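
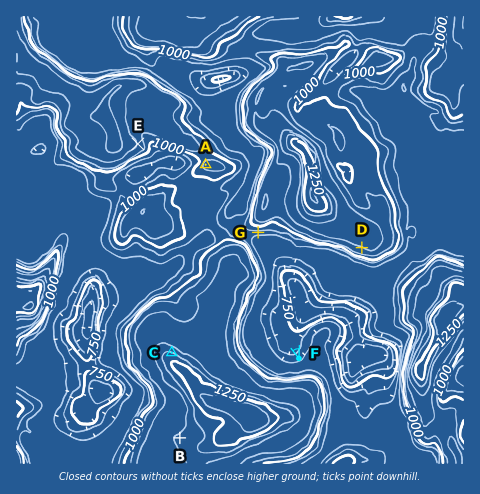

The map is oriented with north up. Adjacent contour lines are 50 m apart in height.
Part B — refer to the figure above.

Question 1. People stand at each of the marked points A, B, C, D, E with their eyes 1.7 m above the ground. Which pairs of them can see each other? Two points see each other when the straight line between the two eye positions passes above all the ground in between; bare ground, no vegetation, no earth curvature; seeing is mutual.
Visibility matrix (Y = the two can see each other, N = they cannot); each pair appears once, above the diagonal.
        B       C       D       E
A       N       Y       N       Y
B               N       N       N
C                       Y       Y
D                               N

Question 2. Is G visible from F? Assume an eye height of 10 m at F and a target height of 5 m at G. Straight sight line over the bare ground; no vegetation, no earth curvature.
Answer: yes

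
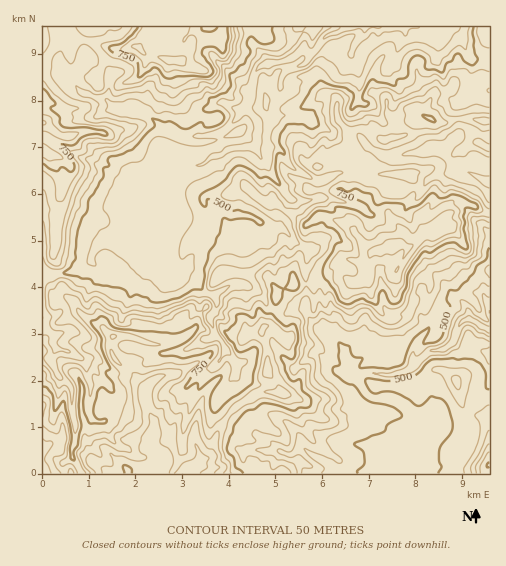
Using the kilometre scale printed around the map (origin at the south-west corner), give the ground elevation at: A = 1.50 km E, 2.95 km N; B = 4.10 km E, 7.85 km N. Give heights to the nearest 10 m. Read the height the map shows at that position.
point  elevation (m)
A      860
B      390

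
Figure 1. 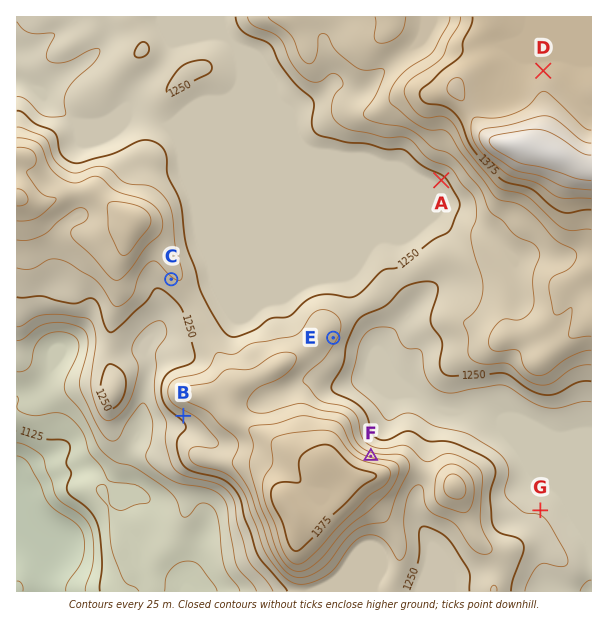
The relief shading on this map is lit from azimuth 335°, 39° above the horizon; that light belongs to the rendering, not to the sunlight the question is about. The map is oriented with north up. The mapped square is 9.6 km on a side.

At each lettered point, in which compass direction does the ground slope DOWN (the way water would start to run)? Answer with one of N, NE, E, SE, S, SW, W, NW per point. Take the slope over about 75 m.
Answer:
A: SW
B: SW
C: SW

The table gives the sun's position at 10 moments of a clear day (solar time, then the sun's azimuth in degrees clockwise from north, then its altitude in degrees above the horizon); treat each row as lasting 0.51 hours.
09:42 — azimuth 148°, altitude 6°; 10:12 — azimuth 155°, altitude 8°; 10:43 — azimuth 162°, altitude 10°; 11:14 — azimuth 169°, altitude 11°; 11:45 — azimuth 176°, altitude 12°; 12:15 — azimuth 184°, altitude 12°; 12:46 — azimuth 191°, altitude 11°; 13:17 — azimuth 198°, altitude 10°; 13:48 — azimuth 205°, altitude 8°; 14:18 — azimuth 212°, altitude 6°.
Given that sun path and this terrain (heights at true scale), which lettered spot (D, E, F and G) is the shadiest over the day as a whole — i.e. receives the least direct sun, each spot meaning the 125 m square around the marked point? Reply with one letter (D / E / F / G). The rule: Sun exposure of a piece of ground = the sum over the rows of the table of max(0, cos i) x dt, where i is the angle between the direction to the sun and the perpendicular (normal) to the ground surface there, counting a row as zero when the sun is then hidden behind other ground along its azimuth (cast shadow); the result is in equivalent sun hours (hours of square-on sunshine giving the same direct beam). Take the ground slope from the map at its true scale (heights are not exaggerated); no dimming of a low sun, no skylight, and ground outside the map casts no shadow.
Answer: F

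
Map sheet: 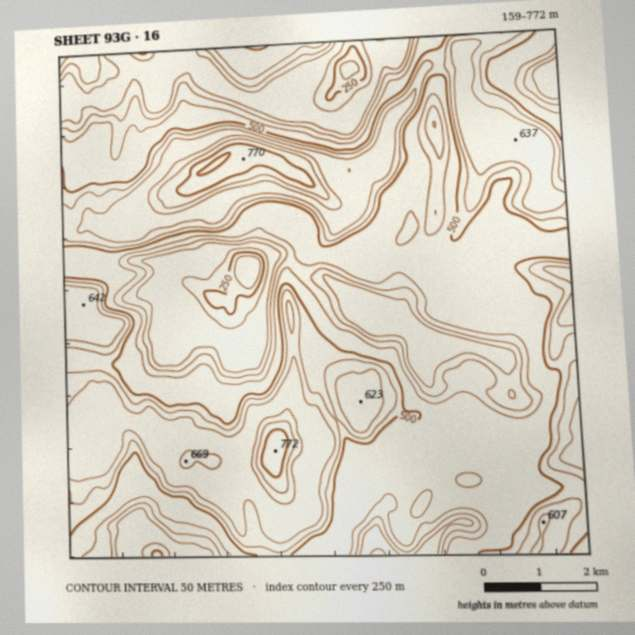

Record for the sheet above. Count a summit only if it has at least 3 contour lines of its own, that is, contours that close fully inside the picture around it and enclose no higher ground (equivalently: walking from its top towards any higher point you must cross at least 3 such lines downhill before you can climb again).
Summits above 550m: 2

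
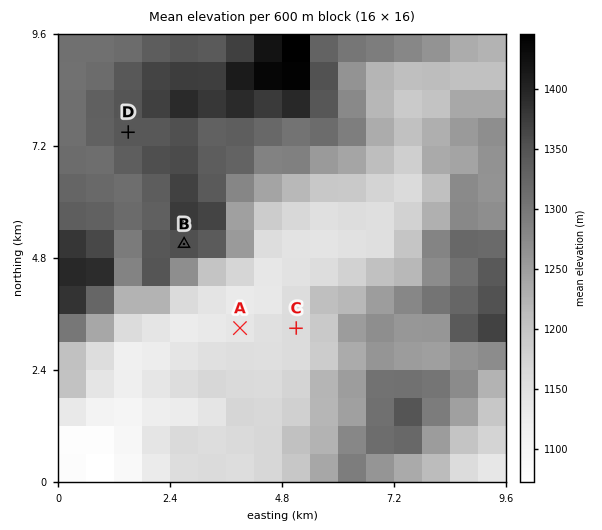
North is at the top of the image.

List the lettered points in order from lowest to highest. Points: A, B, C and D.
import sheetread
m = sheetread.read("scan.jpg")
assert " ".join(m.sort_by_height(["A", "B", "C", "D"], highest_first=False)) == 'A C D B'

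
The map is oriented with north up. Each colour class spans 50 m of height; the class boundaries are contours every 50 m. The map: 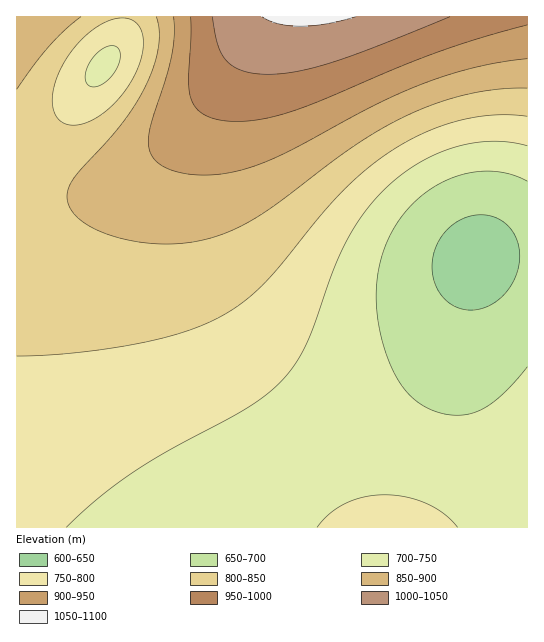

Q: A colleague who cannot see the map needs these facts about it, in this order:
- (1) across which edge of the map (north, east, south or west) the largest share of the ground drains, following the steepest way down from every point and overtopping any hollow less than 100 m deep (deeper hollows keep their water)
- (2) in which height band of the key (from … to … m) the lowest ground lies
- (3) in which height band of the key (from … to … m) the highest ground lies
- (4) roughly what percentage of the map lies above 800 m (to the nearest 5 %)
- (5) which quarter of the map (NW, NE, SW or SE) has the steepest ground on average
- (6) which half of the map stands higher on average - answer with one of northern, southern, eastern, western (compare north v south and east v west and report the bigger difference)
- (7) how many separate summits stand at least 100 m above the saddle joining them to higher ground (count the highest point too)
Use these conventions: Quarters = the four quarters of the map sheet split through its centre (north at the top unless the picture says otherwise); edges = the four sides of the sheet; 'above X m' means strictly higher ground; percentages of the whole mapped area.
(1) The largest share of the runoff leaves by the eastern edge.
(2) The lowest point is somewhere between 600 and 650 m.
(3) The highest point is somewhere between 1050 and 1100 m.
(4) Ground above 800 m makes up about 45 % of the sheet.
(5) The steepest ground, on average, is in the north-east quarter.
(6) On average the northern half of the map is the higher ground.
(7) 1 summit rises at least 100 m above its surroundings.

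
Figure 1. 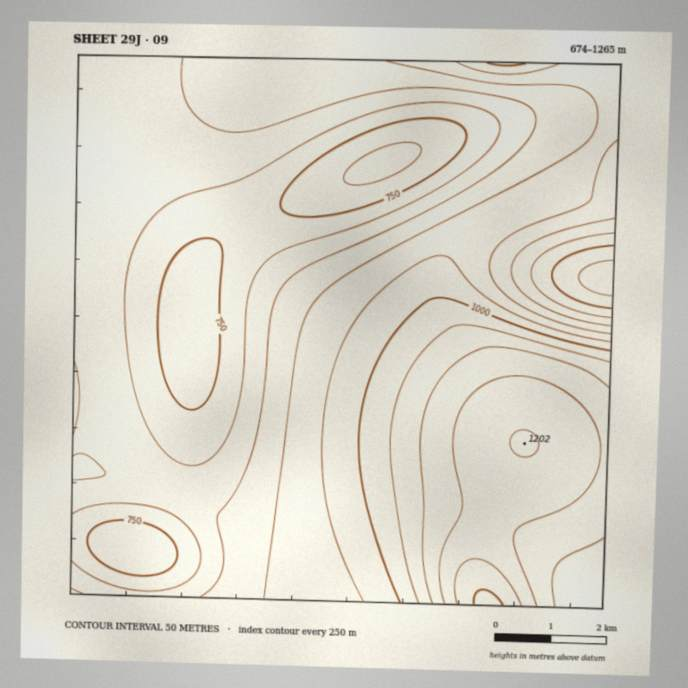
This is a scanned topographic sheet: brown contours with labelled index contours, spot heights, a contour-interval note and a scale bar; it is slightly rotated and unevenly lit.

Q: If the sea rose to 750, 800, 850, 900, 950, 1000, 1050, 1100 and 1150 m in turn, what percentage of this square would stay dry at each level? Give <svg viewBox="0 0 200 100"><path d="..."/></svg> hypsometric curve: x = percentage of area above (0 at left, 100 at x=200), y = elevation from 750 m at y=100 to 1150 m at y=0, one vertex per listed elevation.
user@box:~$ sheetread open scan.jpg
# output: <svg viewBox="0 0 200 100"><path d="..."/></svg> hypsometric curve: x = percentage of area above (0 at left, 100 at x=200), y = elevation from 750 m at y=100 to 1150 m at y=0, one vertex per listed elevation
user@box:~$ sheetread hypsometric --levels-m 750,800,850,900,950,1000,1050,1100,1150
<svg viewBox="0 0 200 100"><path d="M182 100l-27-12-46-13-28-13-23-12-12-12-8-13-9-13-12-12"/></svg>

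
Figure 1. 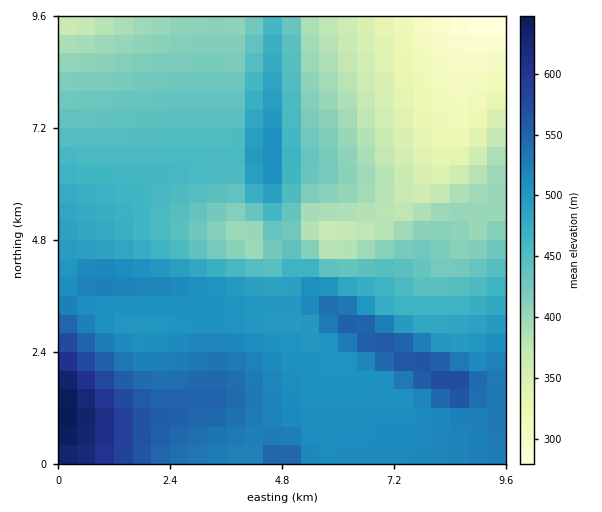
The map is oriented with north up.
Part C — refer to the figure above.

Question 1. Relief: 270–650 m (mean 460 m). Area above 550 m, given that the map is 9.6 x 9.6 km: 7.3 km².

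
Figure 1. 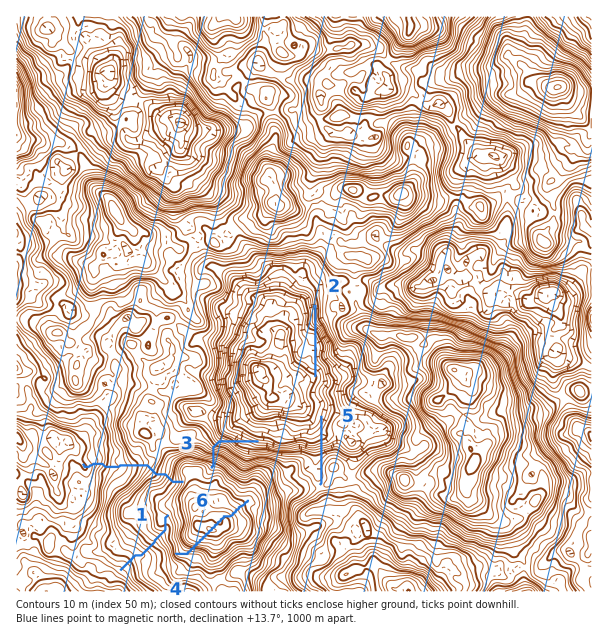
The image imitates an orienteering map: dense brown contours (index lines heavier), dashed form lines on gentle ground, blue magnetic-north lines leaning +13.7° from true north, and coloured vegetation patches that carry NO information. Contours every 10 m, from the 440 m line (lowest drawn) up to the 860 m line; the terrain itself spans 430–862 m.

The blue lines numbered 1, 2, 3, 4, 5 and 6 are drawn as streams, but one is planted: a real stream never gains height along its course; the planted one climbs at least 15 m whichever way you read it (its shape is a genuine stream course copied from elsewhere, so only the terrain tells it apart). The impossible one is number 4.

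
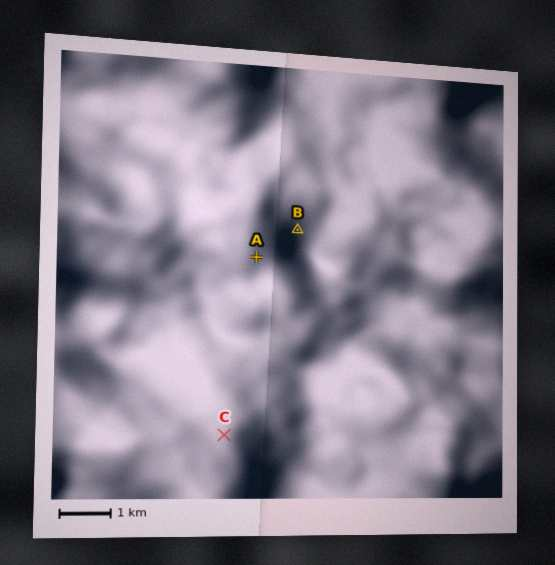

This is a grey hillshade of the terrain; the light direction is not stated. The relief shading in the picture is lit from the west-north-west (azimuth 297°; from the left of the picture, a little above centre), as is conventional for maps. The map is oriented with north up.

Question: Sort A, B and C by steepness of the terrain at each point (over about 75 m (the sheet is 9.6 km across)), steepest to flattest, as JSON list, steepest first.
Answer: ["B", "A", "C"]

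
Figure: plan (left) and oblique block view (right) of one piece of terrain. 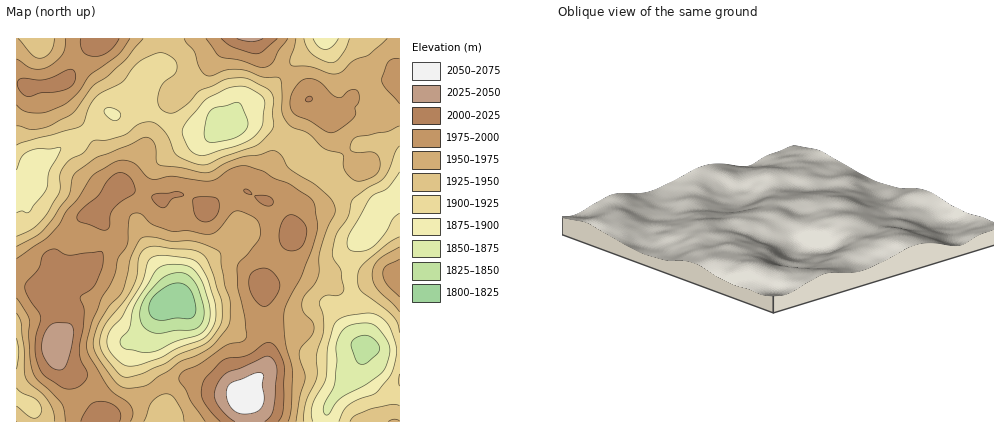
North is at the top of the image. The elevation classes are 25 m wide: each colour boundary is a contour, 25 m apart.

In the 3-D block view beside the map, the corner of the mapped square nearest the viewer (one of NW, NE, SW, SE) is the SW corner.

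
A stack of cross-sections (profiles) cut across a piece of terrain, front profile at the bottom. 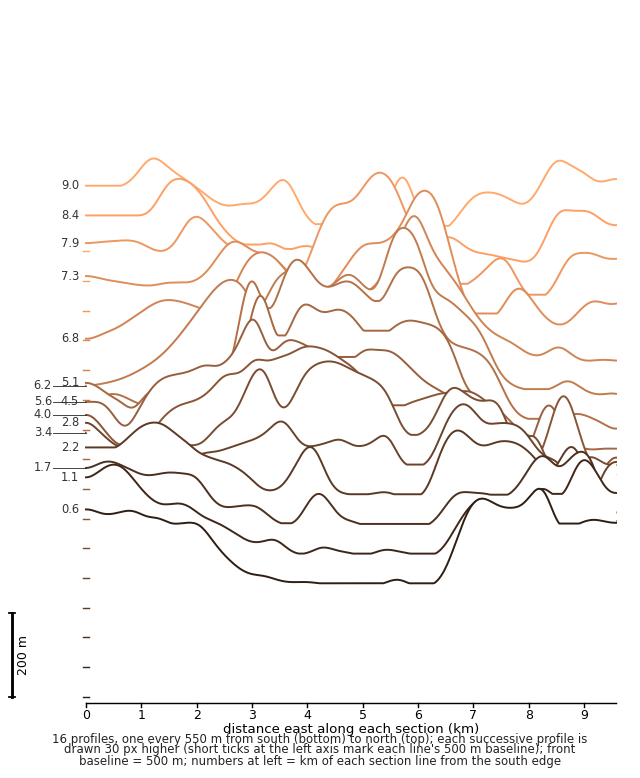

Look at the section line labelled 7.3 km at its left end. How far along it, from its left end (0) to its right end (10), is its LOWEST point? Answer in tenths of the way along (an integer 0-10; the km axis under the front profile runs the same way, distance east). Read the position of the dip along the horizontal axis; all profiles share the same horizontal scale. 9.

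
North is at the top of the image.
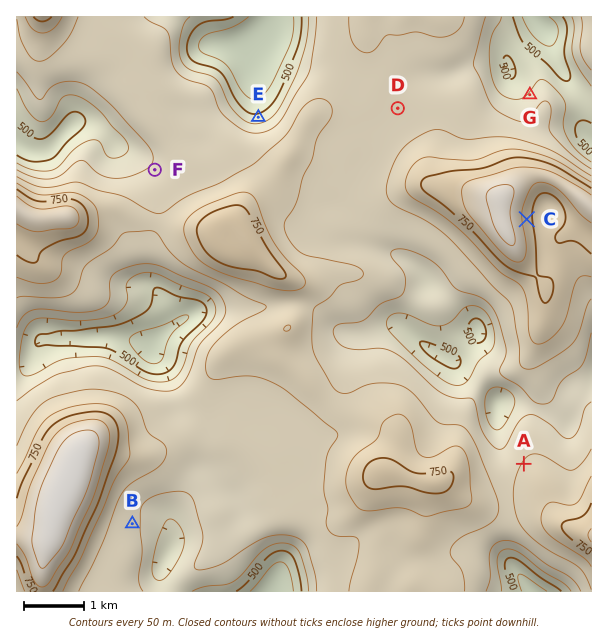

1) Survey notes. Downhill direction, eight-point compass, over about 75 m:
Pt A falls NW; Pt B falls E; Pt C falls E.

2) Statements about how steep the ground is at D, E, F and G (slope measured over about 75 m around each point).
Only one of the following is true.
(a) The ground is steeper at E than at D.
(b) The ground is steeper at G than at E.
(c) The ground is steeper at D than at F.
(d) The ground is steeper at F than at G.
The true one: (a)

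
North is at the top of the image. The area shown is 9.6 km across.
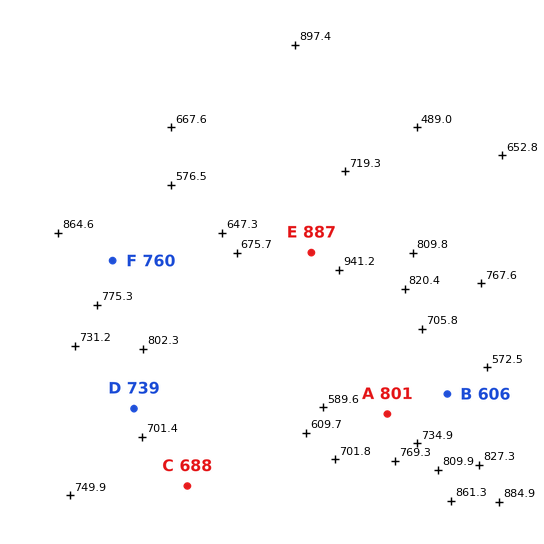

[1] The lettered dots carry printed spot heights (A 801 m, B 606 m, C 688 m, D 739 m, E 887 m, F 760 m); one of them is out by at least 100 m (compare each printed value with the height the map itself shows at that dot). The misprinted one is A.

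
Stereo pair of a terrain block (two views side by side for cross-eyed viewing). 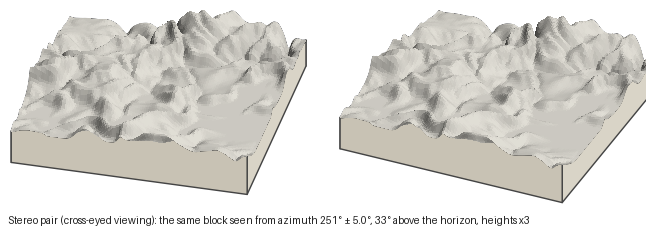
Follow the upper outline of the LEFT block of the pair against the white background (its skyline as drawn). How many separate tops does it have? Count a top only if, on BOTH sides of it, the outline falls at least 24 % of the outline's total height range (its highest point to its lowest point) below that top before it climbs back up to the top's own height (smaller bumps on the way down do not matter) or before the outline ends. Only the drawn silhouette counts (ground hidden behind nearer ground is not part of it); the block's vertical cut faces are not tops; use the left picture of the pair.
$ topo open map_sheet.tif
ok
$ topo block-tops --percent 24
1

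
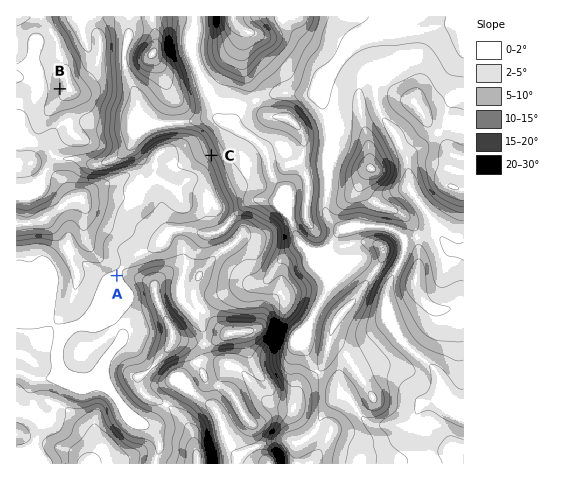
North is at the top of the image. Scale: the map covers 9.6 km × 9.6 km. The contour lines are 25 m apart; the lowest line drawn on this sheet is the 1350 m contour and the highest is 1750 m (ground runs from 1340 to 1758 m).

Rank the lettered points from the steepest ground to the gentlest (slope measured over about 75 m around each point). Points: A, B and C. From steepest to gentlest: C B A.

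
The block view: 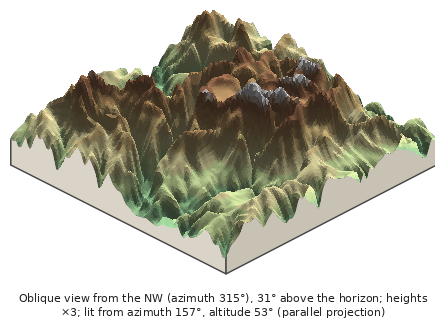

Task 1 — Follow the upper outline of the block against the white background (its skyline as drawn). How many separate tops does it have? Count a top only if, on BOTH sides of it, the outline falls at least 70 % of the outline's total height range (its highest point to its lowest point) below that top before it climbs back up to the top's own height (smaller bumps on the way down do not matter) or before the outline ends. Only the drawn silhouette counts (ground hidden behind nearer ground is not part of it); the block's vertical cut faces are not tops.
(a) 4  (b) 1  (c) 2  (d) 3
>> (b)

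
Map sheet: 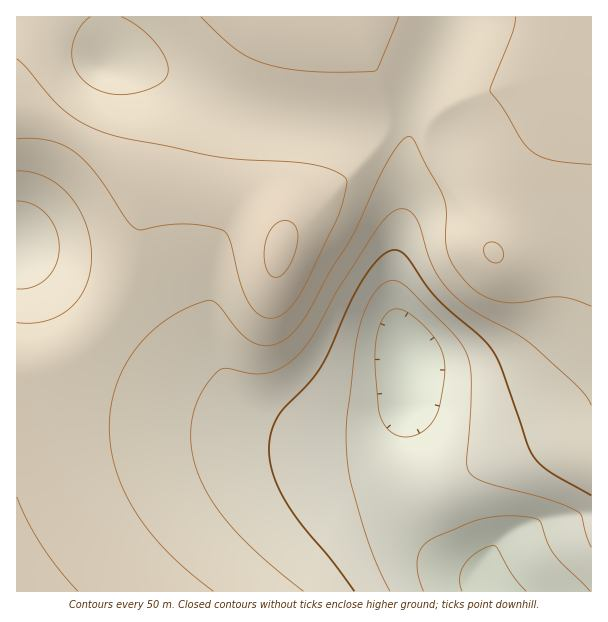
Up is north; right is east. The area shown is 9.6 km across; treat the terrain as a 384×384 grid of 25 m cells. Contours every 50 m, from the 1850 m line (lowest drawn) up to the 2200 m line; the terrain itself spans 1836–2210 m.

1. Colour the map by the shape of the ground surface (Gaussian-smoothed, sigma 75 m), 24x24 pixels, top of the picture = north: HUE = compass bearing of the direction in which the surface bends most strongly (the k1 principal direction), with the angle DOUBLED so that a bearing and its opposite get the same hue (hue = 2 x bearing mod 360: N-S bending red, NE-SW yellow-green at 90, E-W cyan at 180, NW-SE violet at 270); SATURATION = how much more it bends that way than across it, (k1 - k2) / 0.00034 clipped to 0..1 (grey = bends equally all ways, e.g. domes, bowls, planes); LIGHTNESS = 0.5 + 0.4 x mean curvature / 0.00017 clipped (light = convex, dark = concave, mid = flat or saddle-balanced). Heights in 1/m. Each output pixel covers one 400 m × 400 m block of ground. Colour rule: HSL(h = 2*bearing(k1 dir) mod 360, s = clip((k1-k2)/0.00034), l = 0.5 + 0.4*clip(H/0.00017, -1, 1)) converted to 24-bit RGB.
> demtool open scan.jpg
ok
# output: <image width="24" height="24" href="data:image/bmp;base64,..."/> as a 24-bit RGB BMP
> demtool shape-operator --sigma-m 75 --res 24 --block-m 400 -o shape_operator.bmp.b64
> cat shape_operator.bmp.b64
<image width="24" height="24" href="data:image/bmp;base64,Qk32BgAAAAAAADYAAAAoAAAAGAAAABgAAAABABgAAAAAAMAGAAATCwAAEwsAAAAAAAAAAAAAfYZ/fIZ/fId/e4d/e4h/eoh/eol/eol+eYl9eYp7eop5fYt3mJl2mpNwlIFmimdYgVJFdU05S0YvTilVhztzpGNsgleFc1l4fIZ9fIZ8e4d8eod8eod8eYd7eId6eId5eYd4e4h3foh2gYh0koxxmoFpkmZdjElSjDRAjDwvdFs1DCchSEiFpY2nhVi1fGC0fYZ8fIZ7e4Z6eod5eod4eYZ4eYZ3eoZ2fIV1foV0gYVyhYVwiH9tlnBlkFhjj0JvozZyvUVgpVlca0BkBS4POXIeTkWFXl2df4Z7foZ6fYZ5fYZ4fIZ3fIV2fIV1fYR0foRzgYNxg4Jvg35tgnhqiWlmjV15iUmUo0i3x4q+xn7Kq1DFkE6sTHwtN1QROlMMgIZ6gIZ5gIZ4f4V3f4V2foR1f4Nzf4NygYJwgoBugnxsgnhqgXZqfXZudWqLVk+nZle9s5XEv23QtF3VqGbUk2zQdnHNeJXPgoV6goZ5goV4goV2gYR1gYNzgoNygoFwgX5ugXtsgXhqgXdphIBrb45tWqagPnnAQ0TEsW67vlKzrGG0mXC4jnzBhYnIiqTMhYV6hYV4hYV3hYR2hIN0g4Fygn9xgX1vgHptgHdrgHVpg3lpiZBqcKpkQ7p2KX+QLyt+qzyYu0yCoWmAjnmIfYqRfpuYfqGThYN5hYN4hYJ3hYF1hH90g31ygntwgXhugHRsgl9VhntHdoVYkZ5qjLtmR61GIUpOEhQqaTtbrlhfq29wl351iI9yfZNqgJZmjXyJh356hX93hX12hHx0g3lygndwgXRuf1NolS03u6Q0RpsvV6pNlMZ0YbB4Hzh0DA1QUz10oWRhr3VkpoJom5Npi5NmiJFjlHrEsHu+pHiYiHh2hHh0hHZzg3Nxgm5udyp5wC9N4cRlbdI+JKhSjM9lUaNZFx1FEgopRCYximgvrI40s6dKn6Rli5Vyho91g166uGXDzHG0t3WQiHV2hXN1hHF0gmd6UBZxzlF68t2ruuKDKK1kY8hBWYBKFgwnJQkqMxcQh3gSlrQVd8EnZLFKb5lrfY17bUqSq0umw1mT0W+Jq3N5hnR6hnJ6fGCELA9syHOf+evS7e+9UKtwTp5AZl4/GgQvKAMwhDtJsb1nmNVrUdxOPcRtW52Fdo2EVD5ifUNtrEllymFiy4J3jXV+iHOCeGGHDQ1qs3+79+rU9uvVp4d6a4ZSTDdlDAAzIgB1npnEw9fV1OTVrd/EV8DFU4adcYWMPDE/Wj1IjFBJvnpZ0J94mnh4inOKf2qLEClvbZey9OvX+OLTzHyepF+OQDt/AAMzABiXrLvNw9bQ3e7hw9vaX2S4VFOXcXeKLyswSUA9e21MtaFazLx6oIx9hXWNgnGQIk+EP7O35ubC9tzV44O4x4WtVESoAAw6ADuAhM7M0ObZzOLMupSqn06mel2OdniHLzI4QU9DZYBRl7RiuMqBnZmBf3eReXSWTnOdJq+lo86S4Liw7YC82KKvklG8Ag1hBj1hMr5flNhpwLtqq0pIk1VwhnGGfIGGOkZWRm9oU5xncr5umcmLgYiZeXyad4CgcoaoQLWzXLtttpZ/zXyw8rvKv1m9Gw+EFjZ1PrpiZcdanHpTnG1bjXVzf4CFfoWHRmCISZ6lXcGjf9CkjcCnfYOifIileY6pd5GrdJaqbaGTg5N9mYqS1Yyt8oLELh6VHjGddt2ubWOKl3Rzmol9jouEgoeHf4WHVYC+XrzQdN7YidrRfZO0foKqgImkfImceIWRc4iBfYVqh4Zgi35Yj3BU1lhyqCzRLFulVKJYaVpvlIVwnph9kZGDg4eEf4SFfKfVftTje93ibZ7DcWyvkHahlXeLiWlsgWNZgGdLgG1CgXI9gnM7gnA9gmxAv5pNK1WFtk+VVm1ffZdkkaB3i5J/gYeCf4OEh7i8dMKjVLqmSGKbjEiElE5Uk1RMikpCh04+h2BBh29Hh3hNhntThXpYhn1dj9JoJlt1N1CluYPVmYq+gaGBgpB/gIaCf4KDkqOCjrJhT3ozIhERWjkhg184iFI9iUpBkVxQlXpkjod1jIx9f4GNgH+PiKmHnsSDN2l6JWN1YHqIsIWLr4mRk4WIgoGFf4GCp4d3tm9Qeyo2PSdGTWhFdW1Pf19SiWxikYx7jpqNipichY+egoifgISfob+WrJGCV3mDI2FyPm18mH15sIp+nIZ+iIKAgICBo2tisFdssEeaaEyPX1t5cmZvfnlxfJJ+g6GQiKKZiJmdgoyZgIWWgYWVq6WLsYmBfnWRMGd7KlZofHNas5FkpZR2jIh+gYGA"/>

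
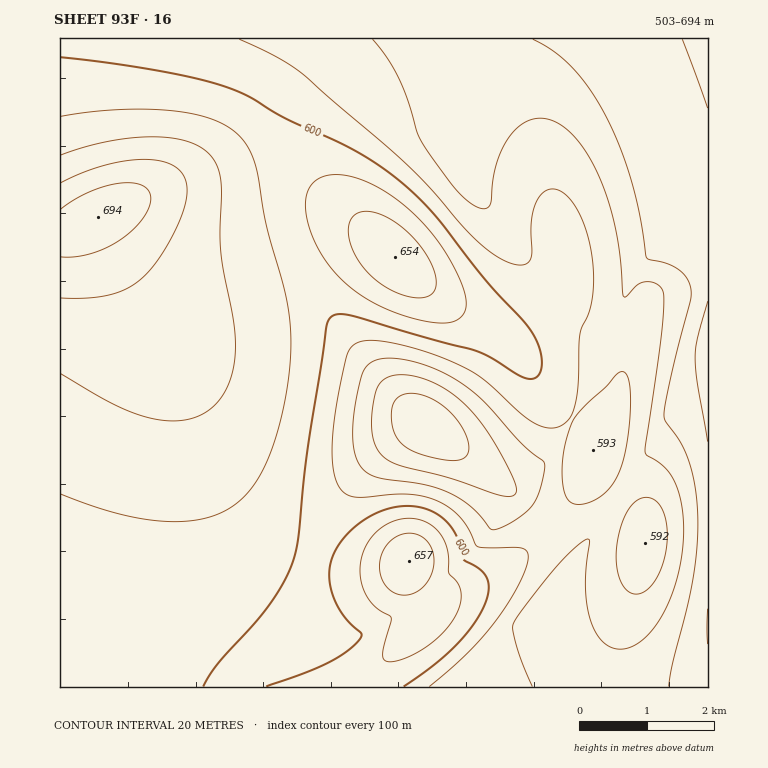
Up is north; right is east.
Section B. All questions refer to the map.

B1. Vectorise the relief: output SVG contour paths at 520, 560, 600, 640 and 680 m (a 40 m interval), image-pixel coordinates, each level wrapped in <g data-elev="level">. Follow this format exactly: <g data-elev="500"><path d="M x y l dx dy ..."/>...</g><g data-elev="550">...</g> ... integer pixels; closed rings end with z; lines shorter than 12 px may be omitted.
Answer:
<g data-elev="520"><path d="M708 644l0-35"/><path d="M447 460l-18-3-14-5-10-5-7-7-5-10-2-14 2-12 5-7 12-4 17 4 16 9 14 13 9 17 3 9-1 7-2 4-3 3-7 1z"/><path d="M708 442l-11-60-2-25 2-19 11-37"/><path d="M708 108l-26-69"/></g><g data-elev="560"><path d="M532 687l-14-38-5-18 0-7 9-14 30-38 17-19 14-12 5-2 2 2-5 41 1 18 3 16 9 20 5 6 7 5 8 2 9-1 8-3 10-7 9-10 8-12 12-28 6-21 3-24 0-22-2-20-5-17-7-12-10-10-12-7-2-3 16-117 3-27-1-15-2-5-4-4-10-2-9 2-11 12-2 1-2-1-5-54-11-46-8-20-10-19-10-15-12-12-11-8-14-4-12 2-12 7-11 14-8 17-5 18-4 29-5 4-9-2-10-7-10-11-32-43-7-14-9-30-9-24-12-20-14-19"/><path d="M491 529l-19-22-21-13-26-9-49-8-8-4-7-6-5-9-2-10-1-27 8-44 4-8 5-6 13-5 20 1 24 7 24 11 28 20 43 47 22 18 1 7-4 16-4 12-5 9-9 8-12 9-13 6z"/></g><g data-elev="600"><path d="M203 687l15-24 37-40 15-19 14-22 9-21 5-22 9-82 19-129 2-7 3-4 8-3 12 1 78 23 44 12 15 6 29 18 11 5 7-1 5-6 2-8-1-12-6-14-8-13-42-46-53-67-30-29-36-26-28-15-53-24-39-23-23-9-31-8-37-8-95-13"/><path d="M404 687l35-26 24-23 19-28 5-11 2-11-1-8-4-7-8-6-12-7-7-22-10-16-7-6-10-5-20-5-23 3-22 10-20 17-7 10-5 10-4 19 3 19 11 22 18 17-1 6-13 12-18 11-24 11-39 14"/></g><g data-elev="640"><path d="M396 594l11 1 10-3 8-8 7-11 2-12-2-11-7-11-8-5-10-1-10 3-10 9-6 10-2 12 3 11 6 10z"/><path d="M60 374l44 25 29 14 27 7 14 1 11-1 11-3 10-5 8-6 8-10 6-10 4-14 3-27-2-25-12-70 0-70-4-14-8-12-10-8-12-5-17-3-18-1-22 1-24 4-46 13"/><path d="M417 298l7 0 6-3 4-4 2-7-3-17-12-20-17-18-19-13-17-5-7 1-6 3-6 8 0 14 5 15 8 14 11 12 14 10 15 7z"/></g><g data-elev="680"><path d="M60 257l14 0 15-3 15-5 16-9 12-10 11-12 6-11 2-11-3-6-8-5-10-2-12 0-15 4-16 6-27 16"/></g>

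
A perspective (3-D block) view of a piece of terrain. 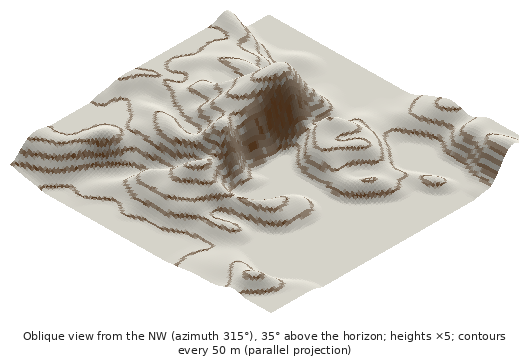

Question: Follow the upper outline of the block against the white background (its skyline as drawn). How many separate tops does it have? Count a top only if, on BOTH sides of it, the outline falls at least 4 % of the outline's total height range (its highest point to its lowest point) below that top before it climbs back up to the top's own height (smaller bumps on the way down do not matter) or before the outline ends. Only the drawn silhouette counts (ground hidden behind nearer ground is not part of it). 2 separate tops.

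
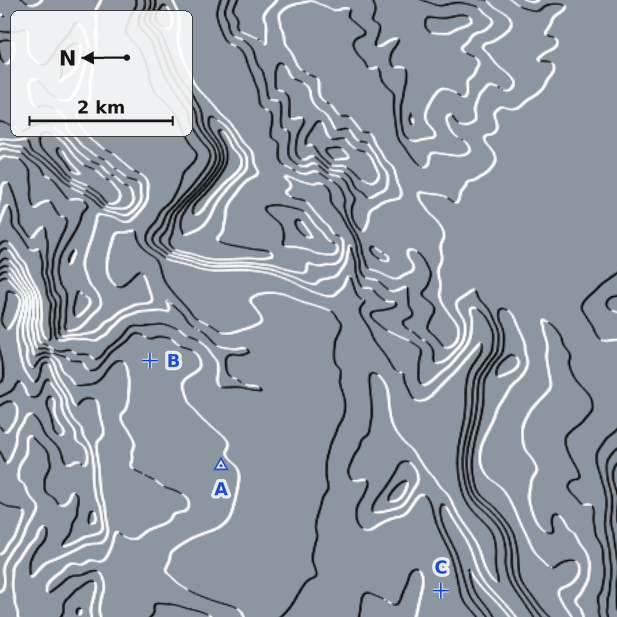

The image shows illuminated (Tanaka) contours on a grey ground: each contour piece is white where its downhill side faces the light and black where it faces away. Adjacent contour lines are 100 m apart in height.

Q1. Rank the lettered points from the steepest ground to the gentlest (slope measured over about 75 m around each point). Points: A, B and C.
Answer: B A C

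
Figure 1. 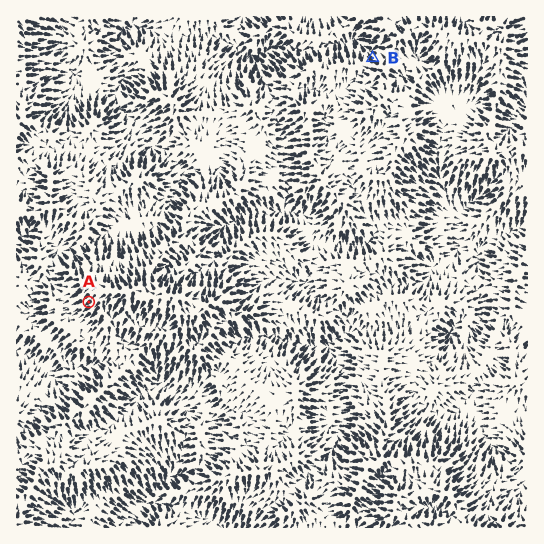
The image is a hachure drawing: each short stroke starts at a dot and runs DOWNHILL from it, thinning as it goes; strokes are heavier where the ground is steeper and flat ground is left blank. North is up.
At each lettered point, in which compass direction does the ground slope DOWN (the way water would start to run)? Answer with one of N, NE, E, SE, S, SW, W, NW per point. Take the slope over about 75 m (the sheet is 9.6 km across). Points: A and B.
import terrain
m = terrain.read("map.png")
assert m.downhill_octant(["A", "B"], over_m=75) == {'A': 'SW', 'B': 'NW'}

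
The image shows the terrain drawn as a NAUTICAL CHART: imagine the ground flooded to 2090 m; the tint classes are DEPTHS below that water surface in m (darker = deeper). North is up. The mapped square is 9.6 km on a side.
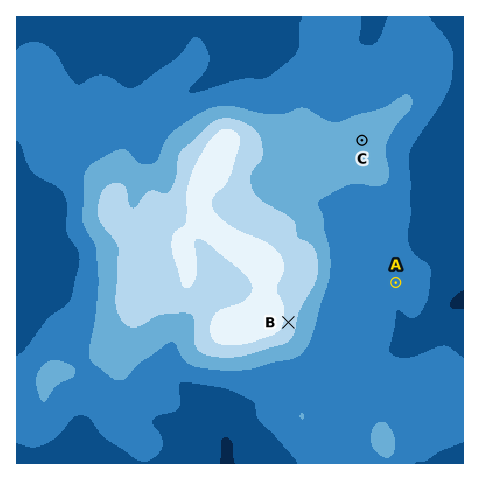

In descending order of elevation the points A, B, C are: B C A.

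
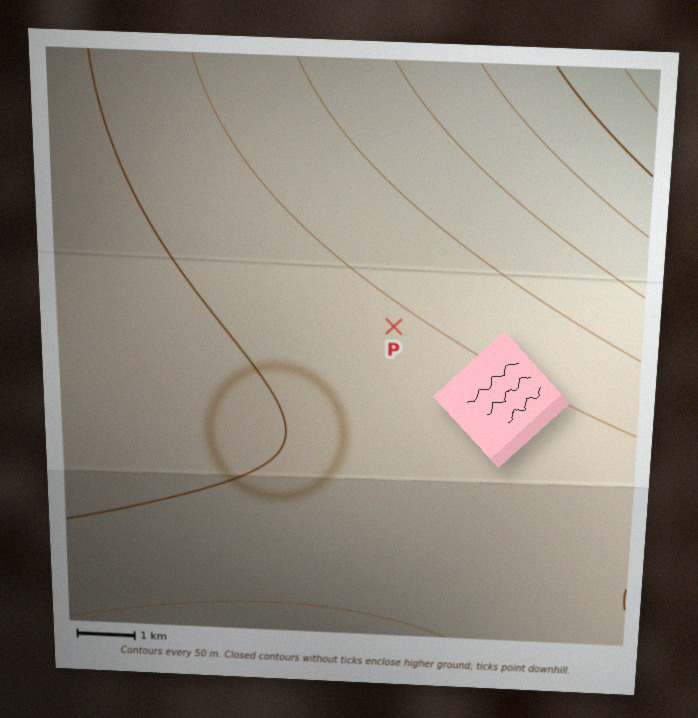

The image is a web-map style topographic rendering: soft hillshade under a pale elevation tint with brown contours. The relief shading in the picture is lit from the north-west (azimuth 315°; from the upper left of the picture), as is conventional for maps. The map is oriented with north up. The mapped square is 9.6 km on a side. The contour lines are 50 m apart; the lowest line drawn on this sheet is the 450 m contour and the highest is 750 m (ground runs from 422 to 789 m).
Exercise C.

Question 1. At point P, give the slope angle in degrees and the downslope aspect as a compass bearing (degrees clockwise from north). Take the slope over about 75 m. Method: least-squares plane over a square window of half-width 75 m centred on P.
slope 2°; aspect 33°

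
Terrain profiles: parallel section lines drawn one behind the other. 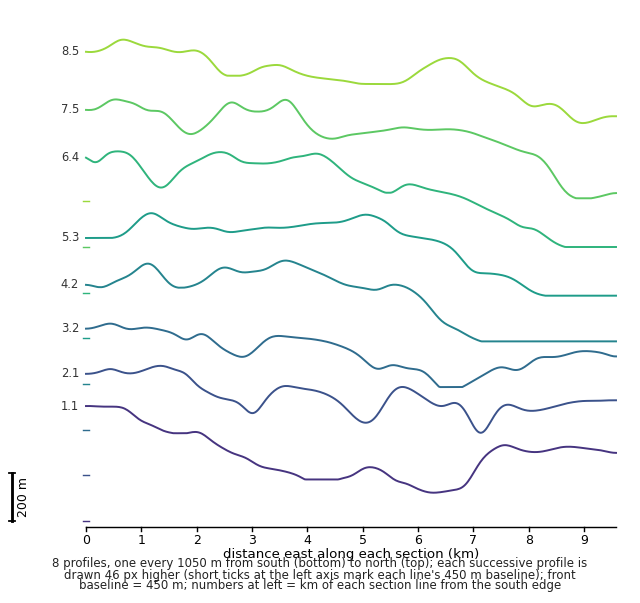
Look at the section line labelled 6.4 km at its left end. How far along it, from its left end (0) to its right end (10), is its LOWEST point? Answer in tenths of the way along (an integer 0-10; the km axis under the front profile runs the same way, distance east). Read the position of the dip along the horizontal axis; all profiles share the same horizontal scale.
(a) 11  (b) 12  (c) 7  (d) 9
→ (d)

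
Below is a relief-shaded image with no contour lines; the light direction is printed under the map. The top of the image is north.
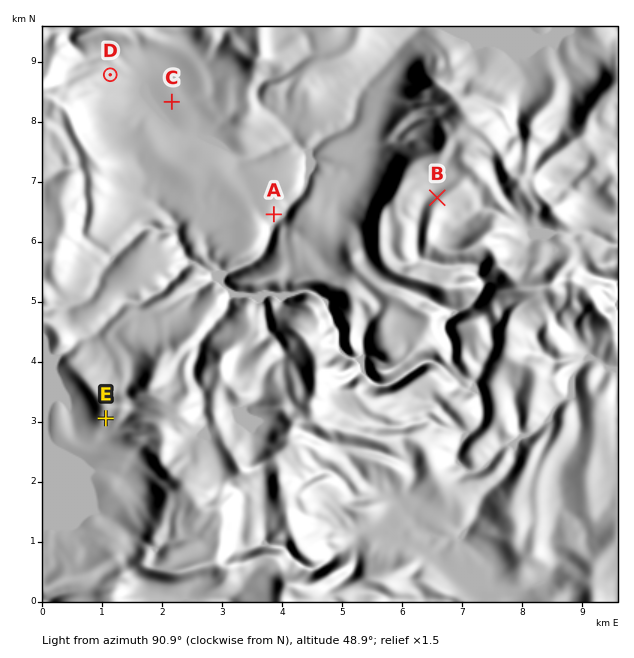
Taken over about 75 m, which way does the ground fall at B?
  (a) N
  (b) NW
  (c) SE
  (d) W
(b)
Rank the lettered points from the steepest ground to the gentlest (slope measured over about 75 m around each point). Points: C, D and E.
E D C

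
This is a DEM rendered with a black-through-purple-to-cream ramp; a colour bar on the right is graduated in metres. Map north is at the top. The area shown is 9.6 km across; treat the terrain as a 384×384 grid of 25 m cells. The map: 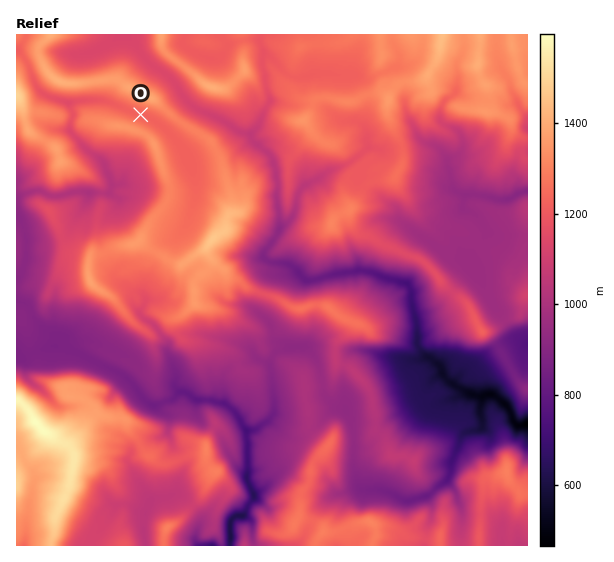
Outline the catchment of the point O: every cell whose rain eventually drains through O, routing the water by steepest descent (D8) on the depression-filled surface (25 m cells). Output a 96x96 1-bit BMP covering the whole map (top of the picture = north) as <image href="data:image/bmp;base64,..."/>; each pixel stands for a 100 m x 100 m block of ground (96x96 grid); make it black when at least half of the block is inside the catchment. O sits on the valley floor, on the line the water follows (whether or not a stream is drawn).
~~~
<image width="96" height="96" href="data:image/bmp;base64,Qk2+BAAAAAAAAD4AAAAoAAAAYAAAAGAAAAABAAEAAAAAAIAEAAATCwAAEwsAAAIAAAAAAAAA////AAAAAAAAAAAAAAAAAAAAAAAAAAAAAAAAAAAAAAAAAAAAAAAAAAAAAAAAAAAAAAAAAAAAAAAAAAAAAAAAAAAAAAAAAAAAAAAAAAAAAAAAAAAAAAAAAAAAAAAAAAAAAAAAAAAAAAAAAAAAAAAAAAAAAAAAAAAAAAAAAAAAAAAAAAAAAAAAAAAAAAAAAAAAAAAAAAAAAAAAAAAAAAAAAAAAAAAAAAAAAAAAAAAAAAAAAAAAAAAAAAAAAAAAAAAAAAAAAAAAAAAAAAAAAAAAAAAAAAAAAAAAAAAAAAAAAAAAAAAAAAAAAAAAAAAAAAAAAAAAAAAAAAAAAAAAAAAAAAAAAAAAAAAAAAAAAAAAAAAAAAAAAAAAAAAAAAAAAAAAAAAAAAAAAAAAAAAAAAAAAAAAAAAAAAAAAAAAAAAAAAAAAAAAAAAAAAAAAAAAAAAAAAAAAAAAAAAAAAAAAAAAAAAAAAAAAAAAAAAAAAAAAAAAAAAAAAAAAAAAAAAAAAAAAAAAAAAAAAAAAAAAAAAAAAAAAAAAAAAAAAAAAAAAAAAAAAAAAAAAAAAAAAAAAAAAAAAAAAAAAAAAAAAAAAAAAAAAAAAAAAAAAAAAAAAAAAAAAAAAAAAAAAAAAAAAAAAAAAAAAAAAAAAAAAAAAAAAAAAAAAAAAAAAAAAAAAAAAAAAAAAAAAAAAAAAAAAAAAAAAAAAAAAAAAAAAAAAAAAAAAAAAAAAAAAAAAAAAAAAAAAAAAAAAAAAAAAAAAAAAAAAAAAAAAAAAAAAAAAAAAAAAAAAAAAAAAAAAAAAAAAAAAAAAAAAAAAAAAAAAAAAAAAAAAAAAAAAAAAAAAAAAAAAAAAAAAAAAAAHAAAAAAAAAAAAAAAfwAAAAAAAAAAAAAB/4AAAAAAAAAAAAAD/8AAAAAAAAAAAAAH/+AAAAAAAAAAAAAD//AAAAAAAAAAAAAD//gAAAAAAAAAAAAB//gAAAAAAAAAAAAA//wAAAAAAAAAAAAAf/wAAAAAAAAAAAAAP/4AAAAAAAAAAAAAP/4AAAAAAAAAAAAAH/wAAAAAAAAAAAAAH/wAAAAAAAAAAAAAH/wAAAAAAAAAAAAAP/wAAAAAAAAAAAAAP/gAAAAAAAAAAAAAP/gAAAAAAAAAAAAAf/gAAAAAAAAAAAAAf/AAAAAAAAAAAAAAf/AAAAAAAAAAAAAA/+AAAAAAAAAAAAAA/+AAAAAAAAAAAAAB/8AAAAAAAAAAAAAH/wAAAAAAAAAAAAAH/gAAAAAAAAAAAAAH+AAAAAAAAAAAAAAH8AAAAAAAAAAAAAAHwAAAAAAAAAAAAAAHgAAAAAAAAAAAAAAHAAAAAAAAAAAAAAAAAAAAAAAAAAAAAAAAAAAAAAAAAAAAAAAAAAAAAAAAAAAAAAAAAAAAAAAAAAAAAAAAAAAAAAAAAAAAAAAAAAAAAAAAAAAAAAAAAAAAAAAAAAAAAAAAAAAAAAAAAAAAAAAAAAAAAAAAAAAAAAAAAAAAAAAAAAAAAAAAAAAAAAAAAAAAAAAAAAAAAAAAAAAA="/>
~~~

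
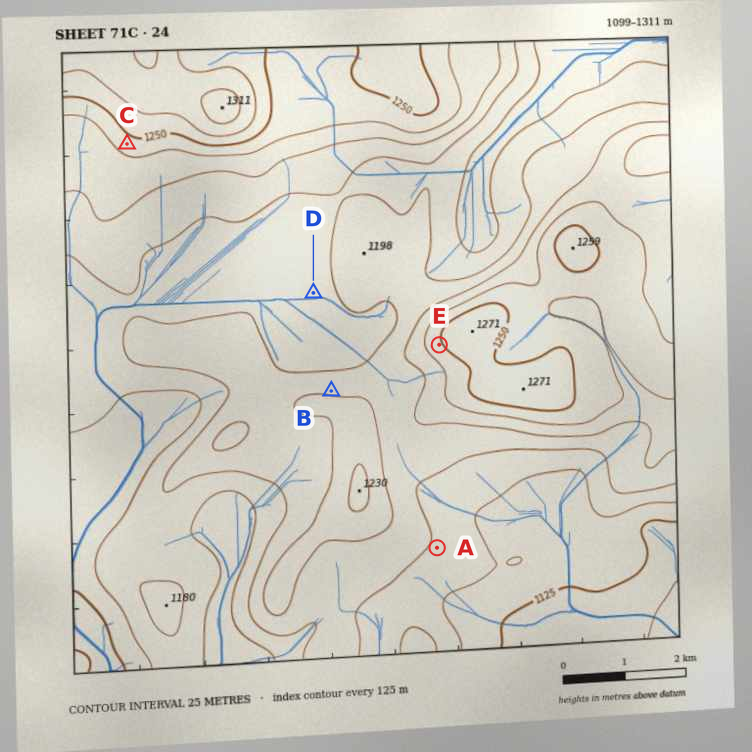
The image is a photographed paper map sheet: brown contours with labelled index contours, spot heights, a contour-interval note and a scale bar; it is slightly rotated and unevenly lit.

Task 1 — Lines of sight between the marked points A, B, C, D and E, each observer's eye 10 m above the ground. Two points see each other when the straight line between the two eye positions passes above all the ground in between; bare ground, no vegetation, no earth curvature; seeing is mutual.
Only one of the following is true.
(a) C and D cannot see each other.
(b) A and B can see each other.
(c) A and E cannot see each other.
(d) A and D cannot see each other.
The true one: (d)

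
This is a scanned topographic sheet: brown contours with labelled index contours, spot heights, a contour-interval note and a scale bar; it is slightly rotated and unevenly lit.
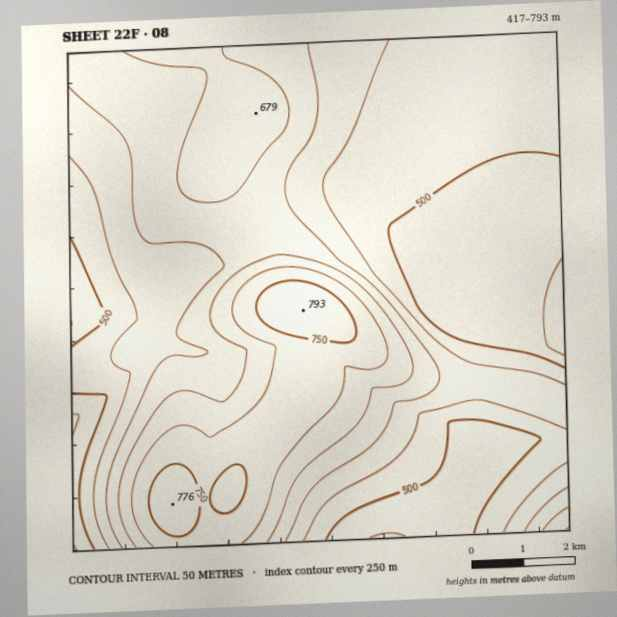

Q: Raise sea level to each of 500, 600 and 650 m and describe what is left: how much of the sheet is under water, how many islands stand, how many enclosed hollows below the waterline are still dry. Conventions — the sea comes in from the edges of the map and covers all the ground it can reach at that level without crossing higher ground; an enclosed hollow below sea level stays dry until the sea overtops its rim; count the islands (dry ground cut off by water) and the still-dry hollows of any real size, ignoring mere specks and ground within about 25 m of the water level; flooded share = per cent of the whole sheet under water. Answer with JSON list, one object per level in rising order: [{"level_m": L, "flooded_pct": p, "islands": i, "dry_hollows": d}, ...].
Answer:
[{"level_m": 500, "flooded_pct": 18, "islands": 0, "dry_hollows": 0}, {"level_m": 600, "flooded_pct": 58, "islands": 0, "dry_hollows": 0}, {"level_m": 650, "flooded_pct": 75, "islands": 0, "dry_hollows": 0}]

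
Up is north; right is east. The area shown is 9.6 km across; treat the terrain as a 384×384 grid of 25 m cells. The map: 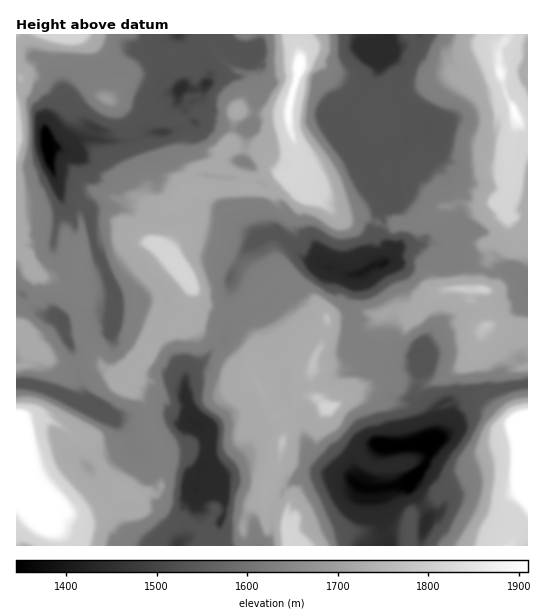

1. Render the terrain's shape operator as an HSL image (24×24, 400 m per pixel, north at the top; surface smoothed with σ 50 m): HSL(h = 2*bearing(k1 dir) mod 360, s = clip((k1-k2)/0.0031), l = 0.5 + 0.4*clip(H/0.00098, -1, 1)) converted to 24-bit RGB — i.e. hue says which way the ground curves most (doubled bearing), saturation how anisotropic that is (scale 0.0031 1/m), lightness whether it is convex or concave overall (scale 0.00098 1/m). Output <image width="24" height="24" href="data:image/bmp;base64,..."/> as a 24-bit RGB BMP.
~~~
<image width="24" height="24" href="data:image/bmp;base64,Qk32BgAAAAAAADYAAAAoAAAAGAAAABgAAAABABgAAAAAAMAGAAATCwAAEwsAAAAAAAAAAAAAphLvhuOgOq954VZQuB5FzHM0IH08ZTKPZLNmKyGx/+ayOgWvcvBlXOYo5elefCTSaXXNLi590fSVAzyNoQ/t8WGImphxsGqFlNiyh4aBhpzgLCfjsXKyvYPdVGzxE+GoOCKaGADU+cCrNNXSO/OT9tx3Ih7LFRWsq0ayPFOf+9rQAx41IsMSGauI1pN9bCJGf4OBkc2mMbbjcyxigH2FkMfE/3rpHLuhPmduEAYtrNFa0LKZH8VB7+JtihqQNJo+WEghTngZWg948LfoHiFmPtQX4DRfquSejpyEWtxPcR1Rlzc5a9ighyQxhIFD7E9dJGthThxPK5oiztCV0pZ8Y7kGO0oNmSJRa6rQxrDnA8GnAJuG95LETyacE8B82M2Iu9OfTRaIgF59o8qPRSl6f3d+goV+WmvrYlXxexTWatyAZ6tp38JovQ1h8nckEIxSPKAeR0oI1psSDlNtLISz8ILYMRrQxdZ2tdt/aQvBe8nave7vXAl7uXJwn8eQDHY8bx8vE0wI1tGUd32Es7NNk0XR6X5/xT3SmBJbHdeKcr0WHm2REGVEKpY/0nfy4OTD5cnzlZviixMLLQsGcCkPdska2tNuCUTDlwegjN3Zb8J0d4h6hnyIbUKDzP/v8jf7QXfqjYvmYHPcKsGuHEl7J8CBKrp3yszvMy0AMxYA6OAtKULdiMHw2u3QR+aAJgEzDtC74ruHg32GepR7eXh+XrBDg40wea3TzlngoHiSOWbb+1ri2kAYbpAXKWUAJTMAq5vsnenRQlSrOYC9Muju1Zao9HodLQ9NCEsiQfEvxJmug4F+fnuBzWq0ndxnFxlMemdbm52AZYslInSF9njWq5PcREvQY3TshrGVZeh7agB7mL+BFwmX8pca3YaefzjyZu3ZPI16JrBFwZzDiX+LXX9578aaJjZcgHZpgWpfxGcNF3JKjOEhsHlkYYdugW+k6u9RXxQMokADxs6RBw0sbuYc2q6biYKR4sWxJj9YWoFmRH4wylzFrIem1OCNMyapyGjhTUnF7L7TFoyqH8AlVbiRzF2uTNbZmUA4oDfJh8K1v7SSCQcszNlppsgnekJXs/BxJEugm3aif4J8TnRTMNIvlO3iXU7qNjjb4nvH0G3Qtn3Ha0PJ1L41g+V4Ph5c5zpyYPX0Z2WHuNWjNQBM2ZYuTbh+Qutqx/bKgxWNMFOCkISKg5uPfu6uSBEUVTsSEkAPPNcw1Q1eZus8Oc74/EZK7gUDcTFwo/WvTA9smHt8zQihyBy6aMNlHcrPtvLAmBEwjliYH6qOmm62wuN7aQsJViwjjJ4tanQZCzsbPOQPxYeXfIBviipV2mFILH7SsNg3ACRv7LOhhwC8temPOXmqfPN8pylO0K+VNU1pxGNCK0Ucai4XnEkYoyF4jOt9O6Xk1wuaAelCI7YufoV6GmOW4GM3XotKrNAwJ+TlD6YOjwBzcuxFw0ZZhX98gYB8xbeUJjldpHKQoGTEZB6+5RtgkfbEe7nvQGP0Jc3n22vUoG+eY06kgkPkZVPuTejAKdjXN+jGqgmXbnz7WZ3GYsu5c0PGsIiMloCKz1HgUTHnGEjqWAv0vuLnn+O7OuS8eCNyfnR9JHpw0ZWSUWGVThjM45xN4LVUIPA6GQAzeu6zShSM5XSWnXO0P3lcP9Vx0prehrRYGce8mwKi2Ou4hJODj+mXdR6Hemt9foWGZ4N1L5lLwGqVfCXJTV3e2sKGfNx7DgEy0c4oL9oocJosWqsfWj3kdH7ZDSyv8aO1GQPMhsurxnIVouepeD+zZShcgHt7foN8fIKDaXx2xilBQYDZ3X4izK6a4uKZCAAzwqhEaHQfdIUdZZNYeZ0kdpQmIkASrXcMmpgBhwto9f+wK8Q8TxNIgHqAgIOBhICAeYF9f3p2JaGq3HUjtihU6u5uxxZmC0JefLu+1hbF0/j4IMq7fYyFRWjMiGi7CzbF9tXlABhu/+zMp1UrGDBEeoF+goCBgIJ/fV1poykhG6w4QL4eKhe76v/L8zCzOhPnGCx9fdituFNS2nBeSIOLUl8HWrcABtMN6UUUMFqA434Z/8BGvCTUNZt5dZWfmoGghynCf2zOZ5PONDmhzPd5GegUltpJbCBTgogzW2gwd5J9keXCYEB7kYKqloO2UKCtHdEyYBJ1PYHB/9jMCJ55P7HpGTi0cCCdH4LD1E7Ow7OVeSWbzvywRwqqPwkl3T6NkKnjmPjWFcZtTWEUb4mARHivm36Ih3CHwTcmBygss95v5+5o4pnoKxBrZU8+PDFhl9dsE33W0lmCUkzl1qJd3mVB"/>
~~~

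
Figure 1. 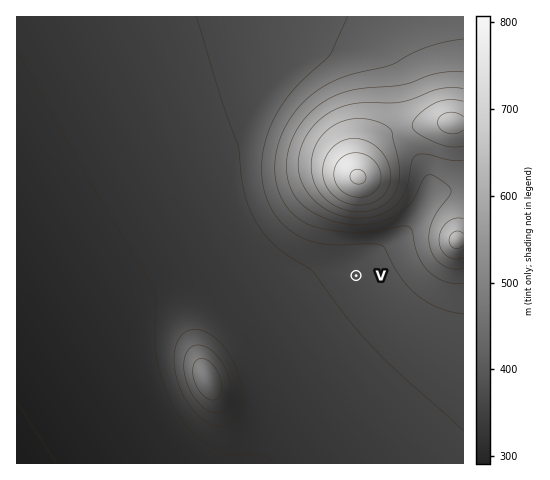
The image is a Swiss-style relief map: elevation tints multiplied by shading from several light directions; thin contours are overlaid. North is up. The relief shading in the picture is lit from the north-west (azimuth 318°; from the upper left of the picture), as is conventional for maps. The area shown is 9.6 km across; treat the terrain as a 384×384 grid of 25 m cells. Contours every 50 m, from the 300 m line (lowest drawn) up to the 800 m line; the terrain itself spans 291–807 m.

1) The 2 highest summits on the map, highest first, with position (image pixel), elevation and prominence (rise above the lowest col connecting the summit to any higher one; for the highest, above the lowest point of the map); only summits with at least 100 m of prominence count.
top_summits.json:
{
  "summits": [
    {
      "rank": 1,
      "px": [358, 176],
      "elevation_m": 807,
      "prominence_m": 516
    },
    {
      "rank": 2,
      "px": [207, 379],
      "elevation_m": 542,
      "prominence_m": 174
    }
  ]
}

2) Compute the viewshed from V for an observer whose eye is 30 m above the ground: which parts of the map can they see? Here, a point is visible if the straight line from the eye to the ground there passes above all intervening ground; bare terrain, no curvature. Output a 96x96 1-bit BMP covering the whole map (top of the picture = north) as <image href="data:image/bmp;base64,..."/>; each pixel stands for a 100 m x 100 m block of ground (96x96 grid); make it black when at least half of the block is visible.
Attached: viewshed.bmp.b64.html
<image width="96" height="96" href="data:image/bmp;base64,Qk2+BAAAAAAAAD4AAAAoAAAAYAAAAGAAAAABAAEAAAAAAIAEAAATCwAAEwsAAAIAAAAAAAAA////AAAAAAAAAAAAAAD///////8AAAAAAAB///////8AAAAAAAB///////8AAAAAAAB///////8AAAAAAAB///////8AAAAAAAB///////8AAAAAAAD///////8AAAAAAAH///////8AAAAAAAH///////8AAAAAAAP///////8AAAAAAAP///////8AAAAAAAf///////8AAAAAAA////////8AAAAAAA////////8AAAAAAB////////8AAAAAAD////////8AAAAAAD////////8AAAAAAH////////8AAAAAAH////////8AAAAAAP////////8AAAAAAP////////8AAAAAAf////////+AAAAAAf/////////wAAAAAf/////////+AAAAA///////////wAAAA///////////8AAAB////////////gAAB/////////z//4AAB/////////j///AAD/////////D///wAD////////+D///8AH////////+D////AH////////+D////4P////////+D//////////////+D//////////////+D//////////////+D///////////////D///////////////D///////////////j///////////////j///////////////j///////////////z///////////////z///////////////z///////////////z///////////////z////////4P/////z////////gH/////z///////+AH/////j///////8AD/////j///////wAD/////D///////gAB////+D//////+AAB////8D//////4AAA///4ED//////wAAAf//wAD//////AAAAH//AAD/////+AAAAB/8AAD/////4AAAAAPgAAD/////gAAAAAAAAAD/////AAAAAAAAAAD////8AAAAAAAAAAD////wAAAAAAAAAAD////gAAAAAAAAAAP///+AAAAAAAAAAAP///4AAAAAAAAAAAf///wAAAAAAAAAAAf///AAAAAAAAAAAAf//8AAAAAAAAAAAAf//4AAAAAAAAAAAAf//gAAAAAAAAAAAAf/+AAAAAAAAAAAAAb/8AAAAAAAAAAAAAD/wAAAAAAAAAAAAAD/AAAAAAAAAAAAAAD+AAAAAAAAAAAAAAD4AAAAAAAAAAAAAADgAAAAAAAAAAAAAADAAAAAAAAAAAAAAAAAAAAAAAAAAAAAAAAAAAAAAAAAAAAAAAAAAAAAAAAAAAAAAAAAAAAAAAAAAAAAAAAAAAAAAAAAAAAAAAAAAAAAAAAAAAAAAAAAAAAAAAAAAAAAAAAAAAAAAAAAAAAAAAAAAAAAAAAAAAAAAAAAAAAAAAAAAAAAAAAAAAAAAAAAAAAAAAAAAAAAAAAAAAAAAAAAAAAAAAAAAAAAAAAAAAAAAAAAAAAAAAAAAAAAAAAAAAAAAAAAAAAAAAAAAAAAAAAAAAAAAAAAAAAAAAA="/>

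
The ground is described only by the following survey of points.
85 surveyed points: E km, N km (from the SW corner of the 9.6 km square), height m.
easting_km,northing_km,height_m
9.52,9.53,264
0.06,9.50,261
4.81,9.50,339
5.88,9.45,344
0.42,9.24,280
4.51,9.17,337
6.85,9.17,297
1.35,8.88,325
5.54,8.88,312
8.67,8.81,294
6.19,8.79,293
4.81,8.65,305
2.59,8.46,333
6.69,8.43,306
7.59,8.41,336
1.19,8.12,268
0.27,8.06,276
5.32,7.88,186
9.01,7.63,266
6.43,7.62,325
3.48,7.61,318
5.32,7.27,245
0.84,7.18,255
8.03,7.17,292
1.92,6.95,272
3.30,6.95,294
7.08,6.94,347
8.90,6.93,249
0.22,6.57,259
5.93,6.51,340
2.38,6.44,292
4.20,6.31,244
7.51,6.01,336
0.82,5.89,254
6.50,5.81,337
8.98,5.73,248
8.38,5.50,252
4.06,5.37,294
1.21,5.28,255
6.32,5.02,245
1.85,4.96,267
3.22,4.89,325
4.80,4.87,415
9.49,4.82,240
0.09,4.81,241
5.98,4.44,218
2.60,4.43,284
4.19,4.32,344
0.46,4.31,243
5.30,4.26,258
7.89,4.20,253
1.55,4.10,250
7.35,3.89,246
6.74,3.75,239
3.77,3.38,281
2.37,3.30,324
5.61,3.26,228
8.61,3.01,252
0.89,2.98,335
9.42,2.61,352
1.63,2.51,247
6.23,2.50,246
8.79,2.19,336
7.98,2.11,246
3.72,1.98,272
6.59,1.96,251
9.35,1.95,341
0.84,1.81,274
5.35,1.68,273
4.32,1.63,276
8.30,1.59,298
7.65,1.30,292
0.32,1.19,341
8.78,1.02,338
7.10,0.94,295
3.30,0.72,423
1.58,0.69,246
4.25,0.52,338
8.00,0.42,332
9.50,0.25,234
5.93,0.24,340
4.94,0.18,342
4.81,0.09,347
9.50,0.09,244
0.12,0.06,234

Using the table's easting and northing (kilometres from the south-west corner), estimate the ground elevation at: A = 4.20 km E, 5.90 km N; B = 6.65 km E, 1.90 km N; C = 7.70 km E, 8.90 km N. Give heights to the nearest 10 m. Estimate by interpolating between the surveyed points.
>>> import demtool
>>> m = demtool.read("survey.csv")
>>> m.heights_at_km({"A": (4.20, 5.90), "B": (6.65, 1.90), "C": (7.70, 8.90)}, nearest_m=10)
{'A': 250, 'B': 250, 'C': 320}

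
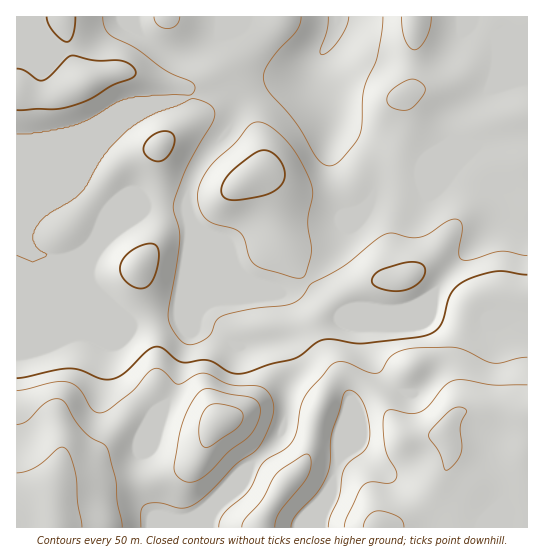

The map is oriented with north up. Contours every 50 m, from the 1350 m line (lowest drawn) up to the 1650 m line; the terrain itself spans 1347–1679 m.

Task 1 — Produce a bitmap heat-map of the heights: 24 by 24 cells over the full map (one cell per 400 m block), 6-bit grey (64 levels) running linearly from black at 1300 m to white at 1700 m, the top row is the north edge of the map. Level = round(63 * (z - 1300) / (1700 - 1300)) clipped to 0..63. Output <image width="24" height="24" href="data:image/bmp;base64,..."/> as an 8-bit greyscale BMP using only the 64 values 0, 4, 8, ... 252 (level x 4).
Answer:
<image width="24" height="24" href="data:image/bmp;base64,Qk12BgAAAAAAADYEAAAoAAAAGAAAABgAAAABAAgAAAAAAEACAAATCwAAEwsAAAABAAAAAAAAAAAAAAEBAQACAgIAAwMDAAQEBAAFBQUABgYGAAcHBwAICAgACQkJAAoKCgALCwsADAwMAA0NDQAODg4ADw8PABAQEAAREREAEhISABMTEwAUFBQAFRUVABYWFgAXFxcAGBgYABkZGQAaGhoAGxsbABwcHAAdHR0AHh4eAB8fHwAgICAAISEhACIiIgAjIyMAJCQkACUlJQAmJiYAJycnACgoKAApKSkAKioqACsrKwAsLCwALS0tAC4uLgAvLy8AMDAwADExMQAyMjIAMzMzADQ0NAA1NTUANjY2ADc3NwA4ODgAOTk5ADo6OgA7OzsAPDw8AD09PQA+Pj4APz8/AEBAQABBQUEAQkJCAENDQwBEREQARUVFAEZGRgBHR0cASEhIAElJSQBKSkoAS0tLAExMTABNTU0ATk5OAE9PTwBQUFAAUVFRAFJSUgBTU1MAVFRUAFVVVQBWVlYAV1dXAFhYWABZWVkAWlpaAFtbWwBcXFwAXV1dAF5eXgBfX18AYGBgAGFhYQBiYmIAY2NjAGRkZABlZWUAZmZmAGdnZwBoaGgAaWlpAGpqagBra2sAbGxsAG1tbQBubm4Ab29vAHBwcABxcXEAcnJyAHNzcwB0dHQAdXV1AHZ2dgB3d3cAeHh4AHl5eQB6enoAe3t7AHx8fAB9fX0Afn5+AH9/fwCAgIAAgYGBAIKCggCDg4MAhISEAIWFhQCGhoYAh4eHAIiIiACJiYkAioqKAIuLiwCMjIwAjY2NAI6OjgCPj48AkJCQAJGRkQCSkpIAk5OTAJSUlACVlZUAlpaWAJeXlwCYmJgAmZmZAJqamgCbm5sAnJycAJ2dnQCenp4An5+fAKCgoAChoaEAoqKiAKOjowCkpKQApaWlAKampgCnp6cAqKioAKmpqQCqqqoAq6urAKysrACtra0Arq6uAK+vrwCwsLAAsbGxALKysgCzs7MAtLS0ALW1tQC2trYAt7e3ALi4uAC5ubkAurq6ALu7uwC8vLwAvb29AL6+vgC/v78AwMDAAMHBwQDCwsIAw8PDAMTExADFxcUAxsbGAMfHxwDIyMgAycnJAMrKygDLy8sAzMzMAM3NzQDOzs4Az8/PANDQ0ADR0dEA0tLSANPT0wDU1NQA1dXVANbW1gDX19cA2NjYANnZ2QDa2toA29vbANzc3ADd3d0A3t7eAN/f3wDg4OAA4eHhAOLi4gDj4+MA5OTkAOXl5QDm5uYA5+fnAOjo6ADp6ekA6urqAOvr6wDs7OwA7e3tAO7u7gDv7+8A8PDwAPHx8QDy8vIA8/PzAPT09AD19fUA9vb2APf39wD4+PgA+fn5APr6+gD7+/sA/Pz8AP39/QD+/v4A////AOjs6NjIqJiYmJy0yLScnLzc3NjY2NTU1Ojs5NTEqKSopJicuMSsnKzIzNDY2NjU1ODk4NDArLC8xKyYpMDAoKS0vMjY3NjY2MzY3Mi4pKS81MysnKS4qJykwNDY3NjY2MDMzLiwpKC02OTQqJCsqJygyNTc4NjY3LjAvKCgqKCs0OTYuJSksJykvLjI3NzY2JyoqJCMnKSgtLiooIyUrKCoqKy0yMjExGx4fHRwhJiMkIR0gICEmKCYpLSwsKikqGBgYGBgaHxsZGhkaHB8hISEjJicnJiYmGBgYGBgYGhcXGBkbHB0dHBwcHB0kJSUlGBgYGBgaGxcWFxcXGBkcHBwcHBwiJSUlGBgYGBsgHhgWFhYXFxgZHB8gIB0dIiMjGBgYGBwiIBkWFhcYGRgXFxweHx0ZGRsaGBkZGBgcHhkWFhcZGhgWFBYZGRkZFhYVGBgaGRgYGRgXGRobGxgVFBQWFRYXFhUVGBgYGRgYGBgYHiAfHhoVFBQVFRQVFRUVGBgYGBoaHBoXHCIiIBkTExQUFBQUFRUVGBgYGBkdIB0XFxwgHRQOEBMUFRQUFBUVGRgYGBgaHx4ZFhcaFhALDBIVFhUUFBUVHx4dGhgYGBkZFxUVEQwJCxIXFxUUFBUVISEiIh0bGRgXFhQRDQoJCxEXGBcVFBQUIB8hIiEfGhYVFBMQDQkJDA8TFxYVFBQTHx8fHRsYFRQTExISDwoICg4SFxYUFBQTHyAgHBYVFxcUEhITEg4ICAwSGRcUExMTA=="/>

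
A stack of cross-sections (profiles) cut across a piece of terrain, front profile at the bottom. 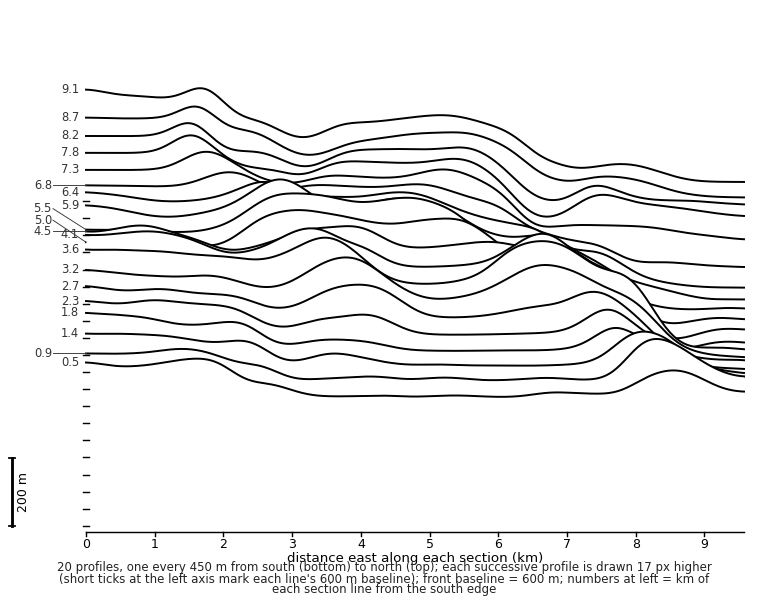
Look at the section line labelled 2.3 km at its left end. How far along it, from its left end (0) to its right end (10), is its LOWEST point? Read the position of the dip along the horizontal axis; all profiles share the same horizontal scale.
10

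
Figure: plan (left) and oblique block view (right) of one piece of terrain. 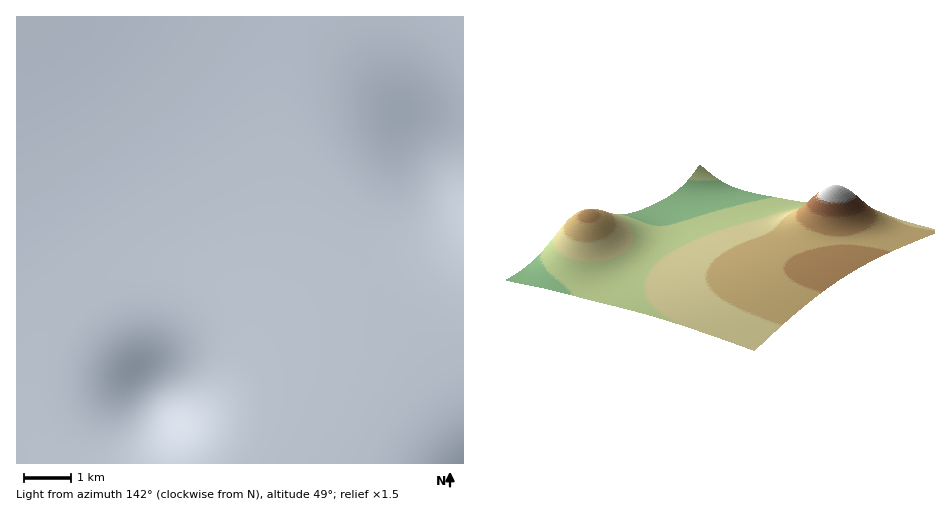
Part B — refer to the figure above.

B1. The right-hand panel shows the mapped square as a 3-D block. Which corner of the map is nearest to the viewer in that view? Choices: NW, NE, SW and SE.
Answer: NW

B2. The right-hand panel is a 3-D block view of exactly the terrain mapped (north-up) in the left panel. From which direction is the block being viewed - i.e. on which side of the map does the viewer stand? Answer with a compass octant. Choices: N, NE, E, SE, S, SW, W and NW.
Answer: NW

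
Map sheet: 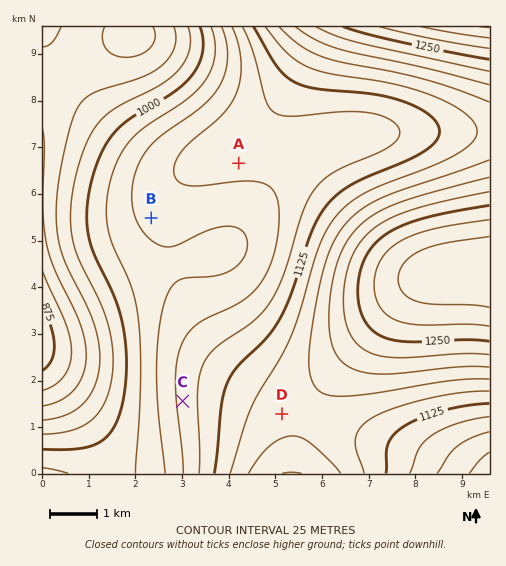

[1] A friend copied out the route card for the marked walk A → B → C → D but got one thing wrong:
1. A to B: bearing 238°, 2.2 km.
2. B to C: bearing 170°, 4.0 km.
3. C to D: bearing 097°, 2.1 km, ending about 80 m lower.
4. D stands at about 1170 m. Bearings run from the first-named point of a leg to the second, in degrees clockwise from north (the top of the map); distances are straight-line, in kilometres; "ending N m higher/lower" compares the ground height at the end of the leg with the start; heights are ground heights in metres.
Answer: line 3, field sense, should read higher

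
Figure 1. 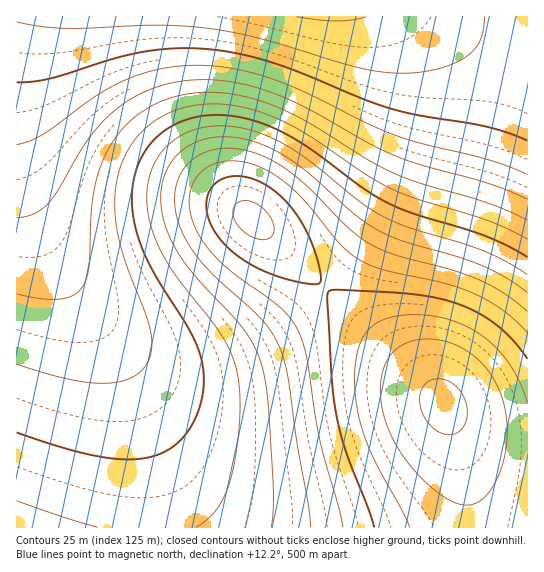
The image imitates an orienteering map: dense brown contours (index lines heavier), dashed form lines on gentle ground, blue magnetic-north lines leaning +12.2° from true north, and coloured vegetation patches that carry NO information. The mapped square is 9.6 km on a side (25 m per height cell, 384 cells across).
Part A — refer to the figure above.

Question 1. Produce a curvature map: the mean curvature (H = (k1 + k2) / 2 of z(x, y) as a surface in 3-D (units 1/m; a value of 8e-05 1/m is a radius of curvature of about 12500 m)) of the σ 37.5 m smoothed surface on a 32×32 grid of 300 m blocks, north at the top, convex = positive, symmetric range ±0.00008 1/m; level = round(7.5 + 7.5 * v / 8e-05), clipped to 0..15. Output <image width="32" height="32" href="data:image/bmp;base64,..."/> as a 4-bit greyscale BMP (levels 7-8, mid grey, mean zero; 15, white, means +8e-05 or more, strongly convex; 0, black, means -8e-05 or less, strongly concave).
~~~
<image width="32" height="32" href="data:image/bmp;base64,Qk12AgAAAAAAAHYAAAAoAAAAIAAAACAAAAABAAQAAAAAAAACAAATCwAAEwsAABAAAAAAAAAAAAAAABEREQAiIiIAMzMzAERERABVVVUAZmZmAHd3dwCIiIgAmZmZAKqqqgC7u7sAzMzMAN3d3QDu7u4A////AHd3d3d3d3ZmZmZ3d4iIiIh3d3d3d3d3ZmZ3d3iIiJmZd3d3d3d3d2Znd3eIiZmZmXd3d3d3d3Zmd3d4iZmZmZl3d3d3d3d2Z3d3iJmaqqqpd3d3d3d3Zmd3eImaqqqqqnd3d3d3ZmZmd3iJqqu7u6p3d3d3dmZmZnd4maq7u7uqd3d3d2ZmZmZneJmru8y7und3d3ZmZlVmZ3iZq7zMy7p3d3dmZlVVVmd4mau7zLu6d3d2ZlVVVVZneJmqu7u7qnd3dmVVVVVmd4iZqru7u6p3d2ZlVVVmd3iImZqqu6qpd3ZmVVVWZ4iZmZmZmqqqmXd2ZVVWZ4maqqmZmZmZmZh3ZmVVZnmrzMu6mYiIiZiId2ZlZniaze7cupiHiIiIiHdmZmeJvO//7cqYd3d3d3d2ZmZnms7///26h3Zmd3d3dmZmeJvf///9uYdmZmZ3d3ZmZ3ms7///7Kh2VVZmZnd2ZmeJrO///suXZVVWZmZmd2Z3iaze7ty5dlVVVWZmZndmd4mrzNy6mGZVVVZmZmd3d3d4mqu6mHZlVVVWZmZ3d3d3eImZmIdmVVVVZmZ3d3d3d3d4iHd2VVVVVmZnd3d3d3d3d3dmZVVVVWZmd3d3d3d3d3ZmZmVVVWZmZ3d3d3d3d3dmZmZlVmZmZ3d3d4h3d3d3ZmZmZmZmZnd3d3iI"/>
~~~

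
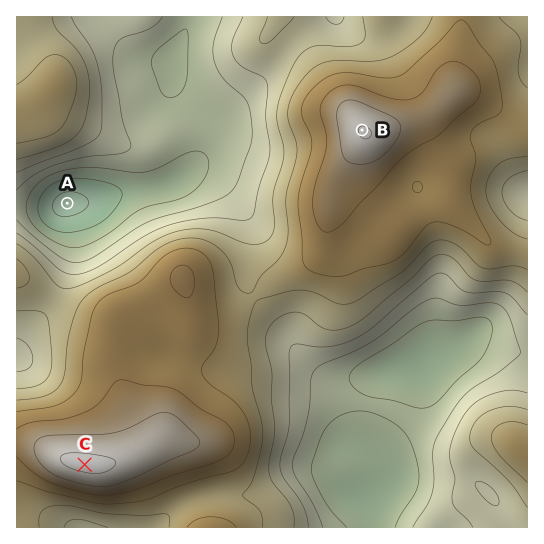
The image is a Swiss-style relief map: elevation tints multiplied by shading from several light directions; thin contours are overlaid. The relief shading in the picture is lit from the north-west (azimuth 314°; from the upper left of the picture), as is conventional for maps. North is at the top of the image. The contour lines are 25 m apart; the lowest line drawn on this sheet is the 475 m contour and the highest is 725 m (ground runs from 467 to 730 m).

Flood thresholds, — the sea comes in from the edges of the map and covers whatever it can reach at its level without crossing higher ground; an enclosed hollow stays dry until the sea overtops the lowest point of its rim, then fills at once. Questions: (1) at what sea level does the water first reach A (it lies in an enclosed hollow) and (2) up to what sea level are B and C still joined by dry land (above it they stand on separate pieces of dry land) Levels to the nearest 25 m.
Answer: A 525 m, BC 625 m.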